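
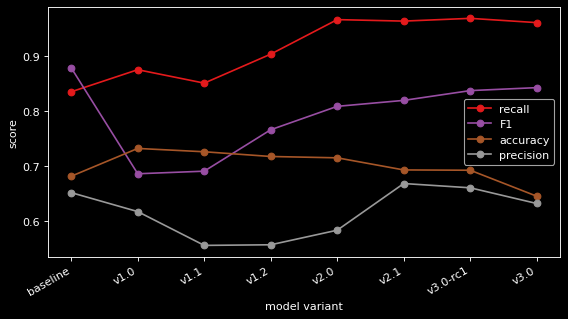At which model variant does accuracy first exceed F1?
v1.0

baseline: accuracy ≈ 0.70 vs F1 ≈ 0.90 (not yet); v1.0: accuracy ≈ 0.75 vs F1 ≈ 0.70 (first crossover).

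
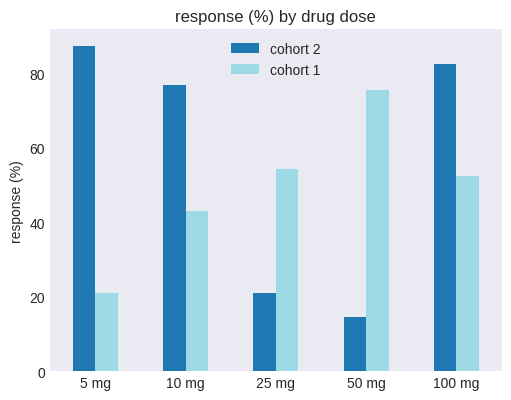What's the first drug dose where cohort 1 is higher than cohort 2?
10 mg: cohort 1 ≈ 40 vs cohort 2 ≈ 80 (not yet); 25 mg: cohort 1 ≈ 50 vs cohort 2 ≈ 20 (first crossover).

25 mg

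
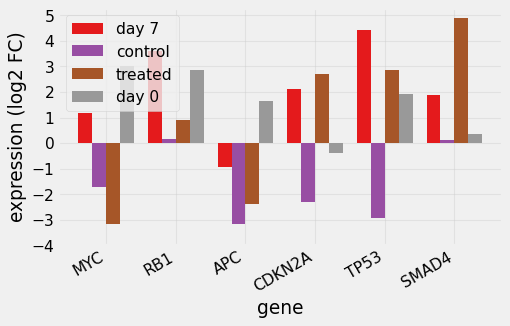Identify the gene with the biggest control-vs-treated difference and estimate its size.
TP53, ≈ 6 log2 FC

TP53: control ≈ -3, treated ≈ 3 → gap ≈ 6. Next-largest (CDKN2A) is only ≈ 5.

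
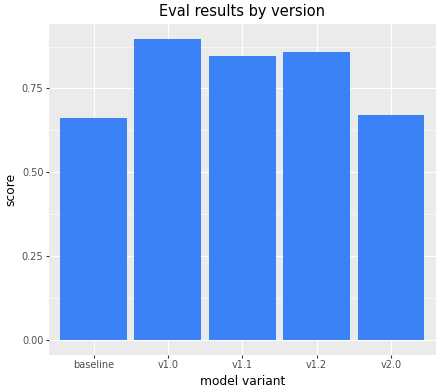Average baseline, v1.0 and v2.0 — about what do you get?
≈ 0.77

(0.7 + 0.9 + 0.7) / 3 ≈ 0.77.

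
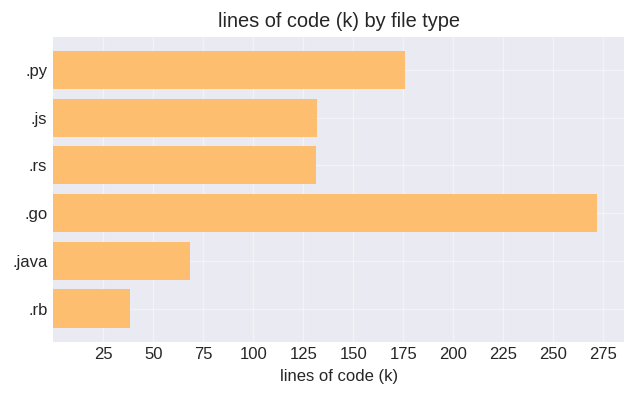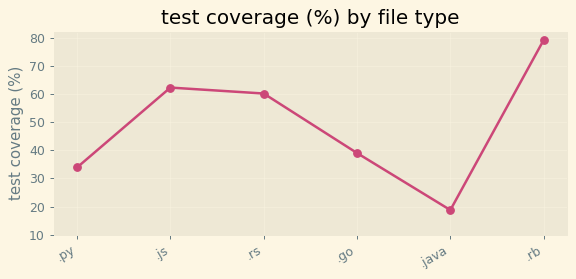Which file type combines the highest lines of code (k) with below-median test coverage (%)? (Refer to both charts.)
.go

Chart 2 median test coverage (%) ≈ 50; below-median file types: .py, .go, .java. Among those, .go has the highest lines of code (k) (≈ 275).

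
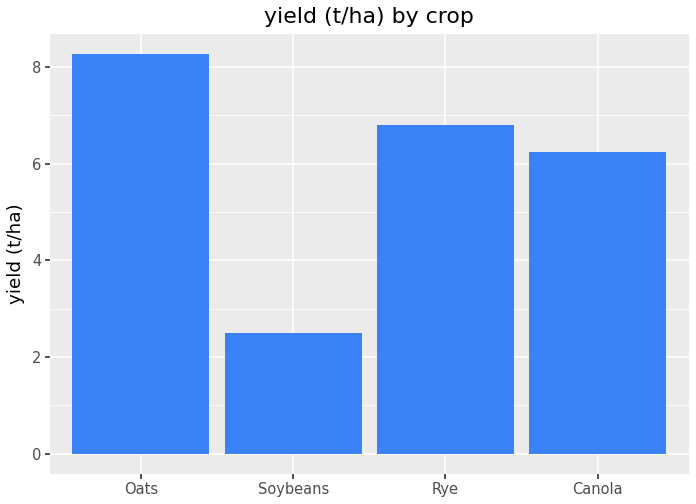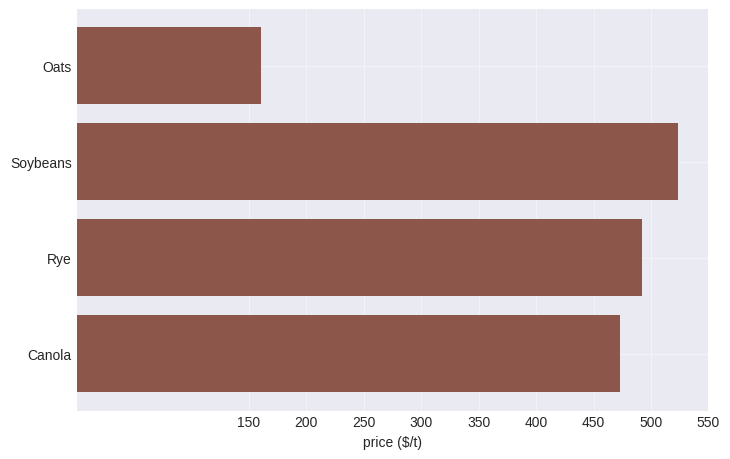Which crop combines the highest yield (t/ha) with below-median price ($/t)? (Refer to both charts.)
Oats

Chart 2 median price ($/t) ≈ 500; below-median crops: Oats, Canola. Among those, Oats has the highest yield (t/ha) (≈ 8).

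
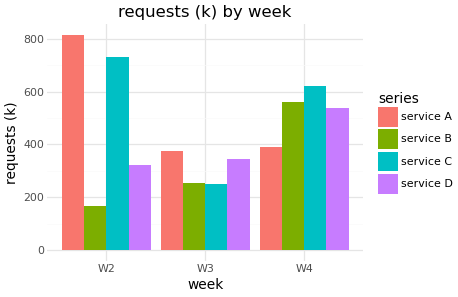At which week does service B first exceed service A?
W3: service B ≈ 300 vs service A ≈ 400 (not yet); W4: service B ≈ 600 vs service A ≈ 400 (first crossover).

W4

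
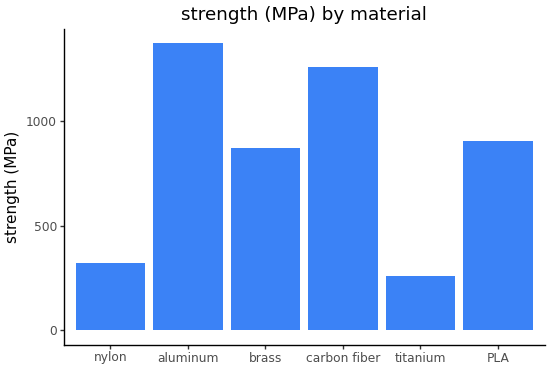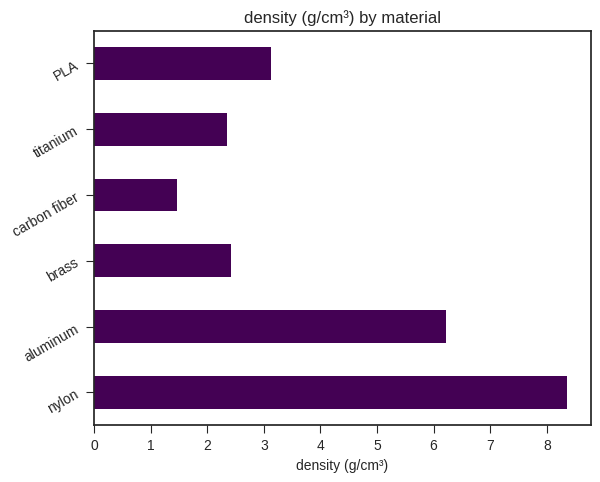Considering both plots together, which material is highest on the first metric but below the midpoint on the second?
Chart 2 median density (g/cm³) ≈ 3; below-median materials: brass, carbon fiber, titanium. Among those, carbon fiber has the highest strength (MPa) (≈ 1200).

carbon fiber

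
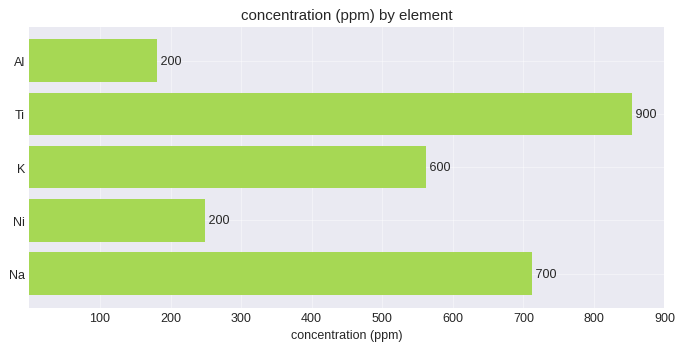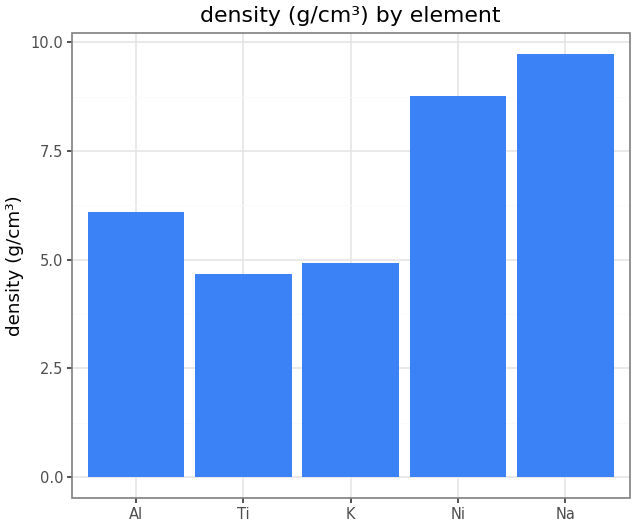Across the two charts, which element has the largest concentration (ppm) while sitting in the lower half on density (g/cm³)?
Ti

Chart 2 median density (g/cm³) ≈ 6; below-median elements: Ti, K. Among those, Ti has the highest concentration (ppm) (≈ 900).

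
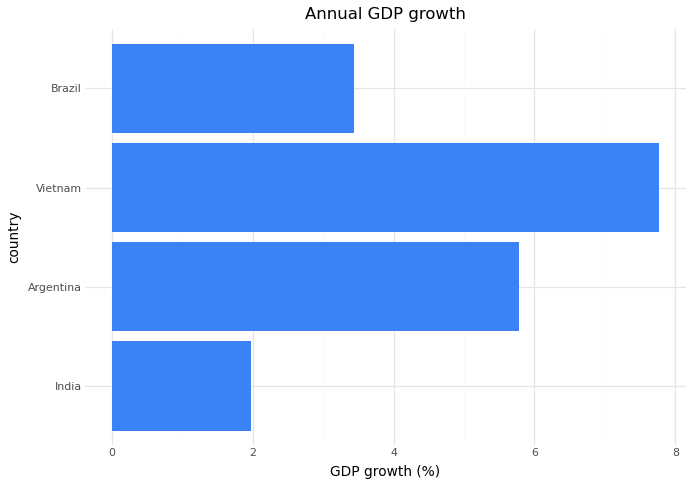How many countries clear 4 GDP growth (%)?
2

Above 4: Argentina, Vietnam.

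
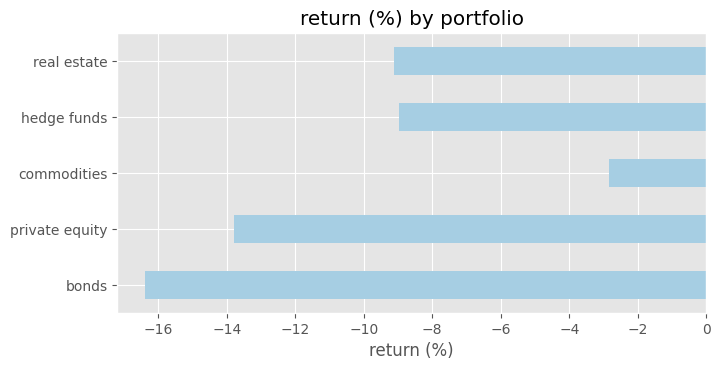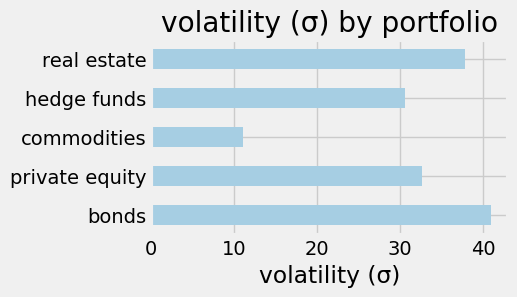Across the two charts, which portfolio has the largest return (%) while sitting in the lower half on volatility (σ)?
Chart 2 median volatility (σ) ≈ 35; below-median portfolios: commodities, hedge funds. Among those, commodities has the highest return (%) (≈ -3).

commodities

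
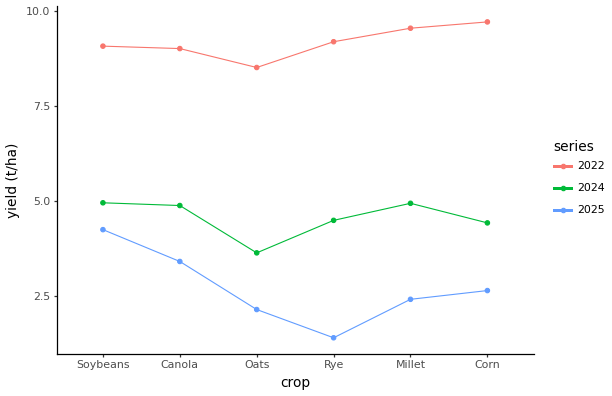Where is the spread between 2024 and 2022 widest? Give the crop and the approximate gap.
Corn: 2024 ≈ 4, 2022 ≈ 10 → gap ≈ 6. Next-largest (Oats) is only ≈ 5.

Corn, ≈ 6 t/ha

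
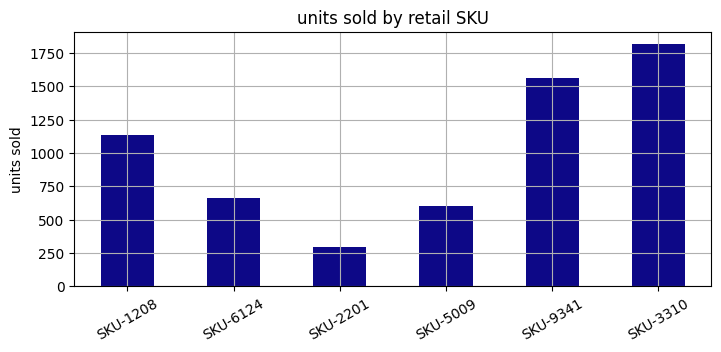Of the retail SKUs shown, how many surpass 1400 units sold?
Above 1400: SKU-9341, SKU-3310.

2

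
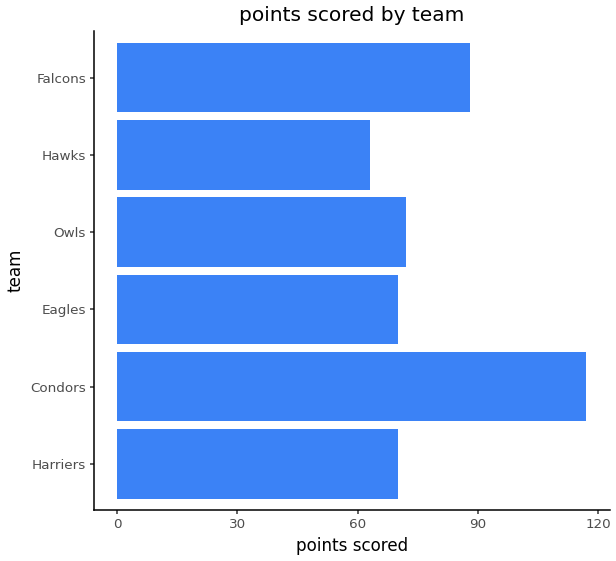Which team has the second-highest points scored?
Top 3: Condors ≈ 120, Falcons ≈ 90, Owls ≈ 70.

Falcons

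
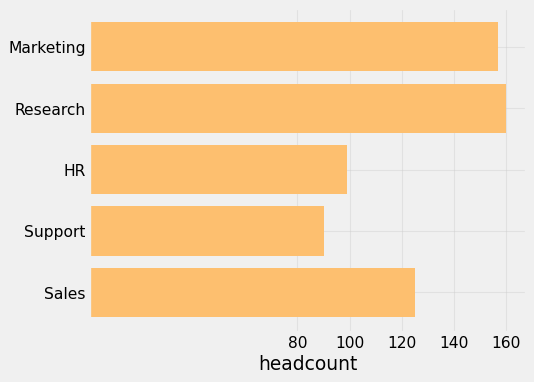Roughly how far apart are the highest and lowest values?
≈ 80

Max Research ≈ 160, min Support ≈ 80; range ≈ 80.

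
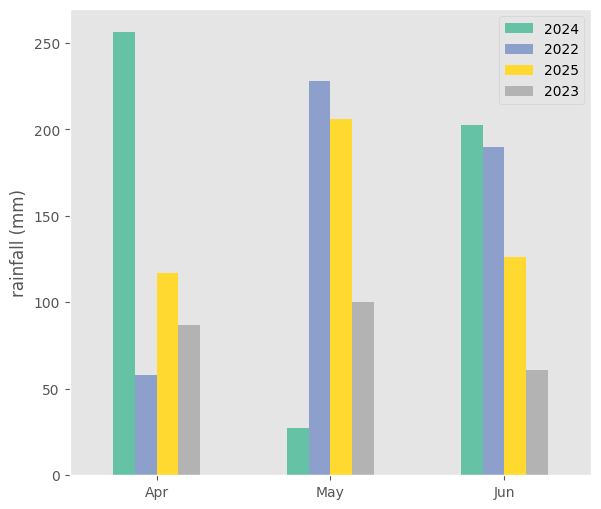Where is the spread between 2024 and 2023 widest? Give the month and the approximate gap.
Apr: 2024 ≈ 250, 2023 ≈ 75 → gap ≈ 175. Next-largest (Jun) is only ≈ 150.

Apr, ≈ 175 mm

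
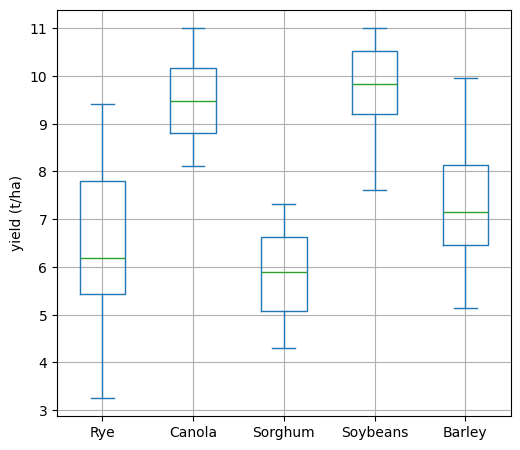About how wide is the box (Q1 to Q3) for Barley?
≈ 1.5

Q3 ≈ 8.0, Q1 ≈ 6.5; IQR ≈ 1.5.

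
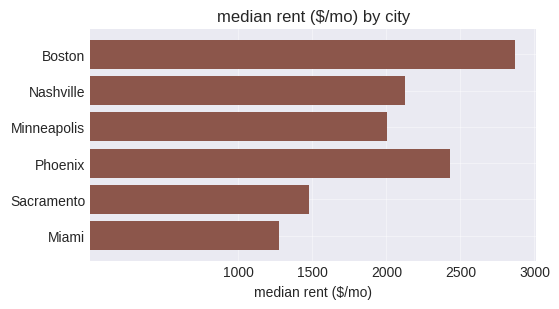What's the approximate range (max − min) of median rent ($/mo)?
Max Boston ≈ 3000, min Miami ≈ 1500; range ≈ 1500.

≈ 1500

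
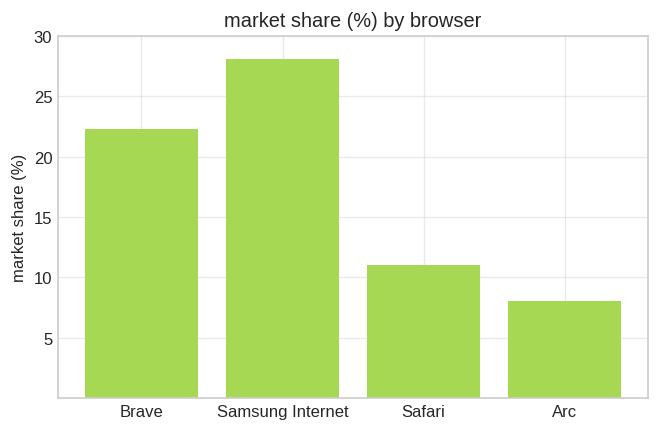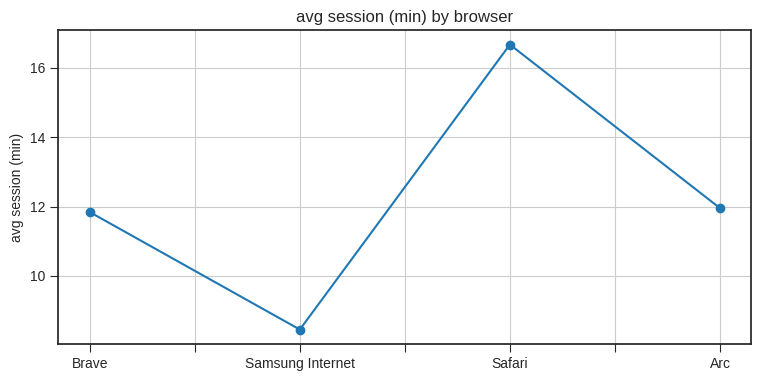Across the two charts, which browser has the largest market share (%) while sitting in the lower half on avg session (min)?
Samsung Internet

Chart 2 median avg session (min) ≈ 12; below-median browsers: Brave, Samsung Internet. Among those, Samsung Internet has the highest market share (%) (≈ 30).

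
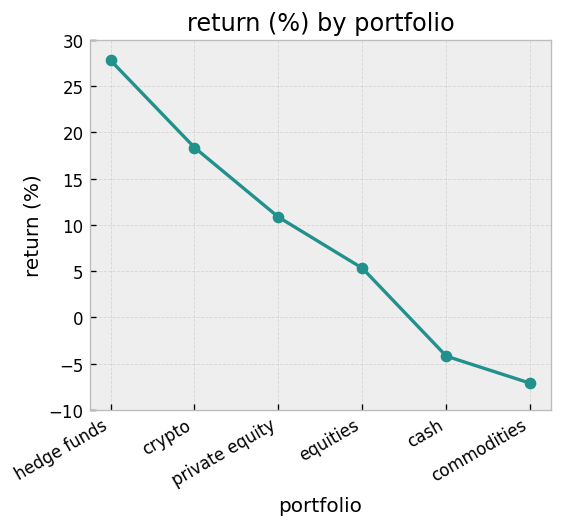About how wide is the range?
Max hedge funds ≈ 30, min commodities ≈ -5; range ≈ 35.

≈ 35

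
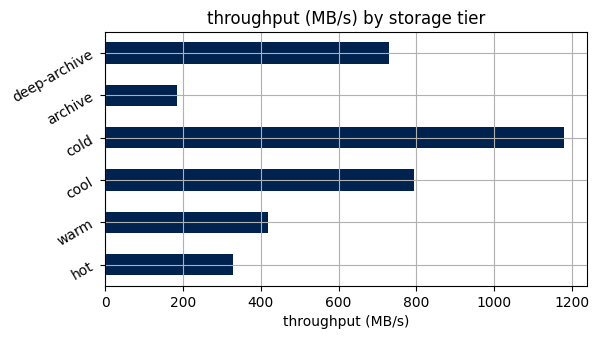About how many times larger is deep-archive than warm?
deep-archive ≈ 700, warm ≈ 400; 700/400 ≈ 1.75.

≈ 1.75×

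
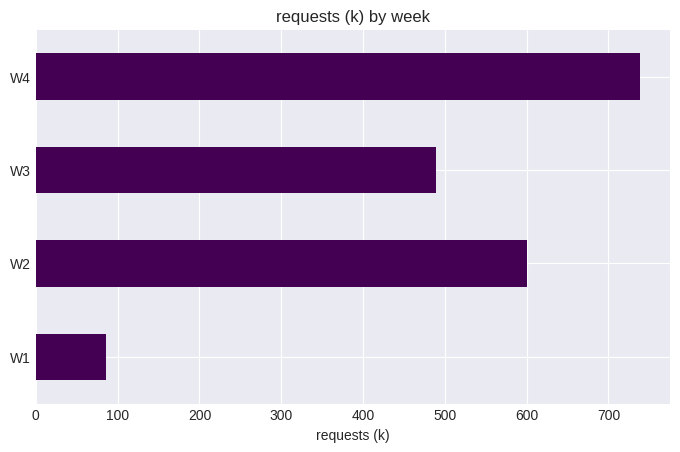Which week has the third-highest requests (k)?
Top 4: W4 ≈ 700, W2 ≈ 600, W3 ≈ 500, W1 ≈ 100.

W3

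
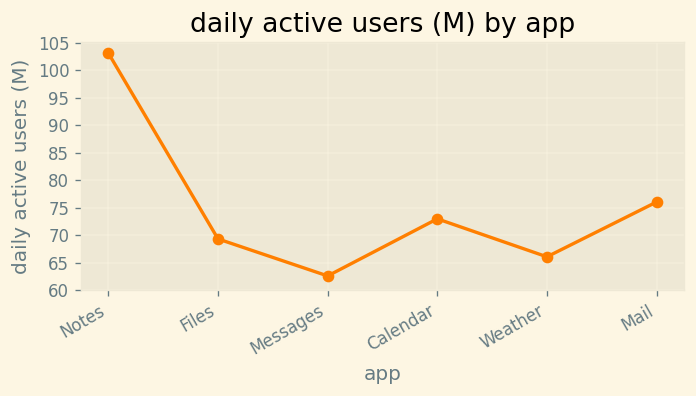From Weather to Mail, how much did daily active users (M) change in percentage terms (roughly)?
Weather ≈ 65, Mail ≈ 75; (75 − 65) / 65 ≈ +15.4%.

≈ +15.4%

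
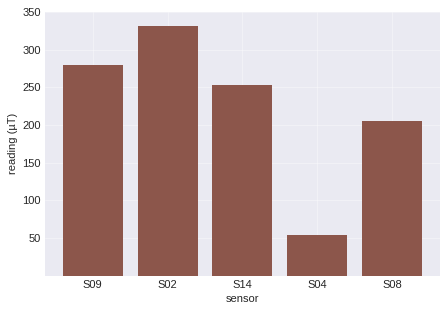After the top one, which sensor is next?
Top 3: S02 ≈ 350, S09 ≈ 300, S14 ≈ 250.

S09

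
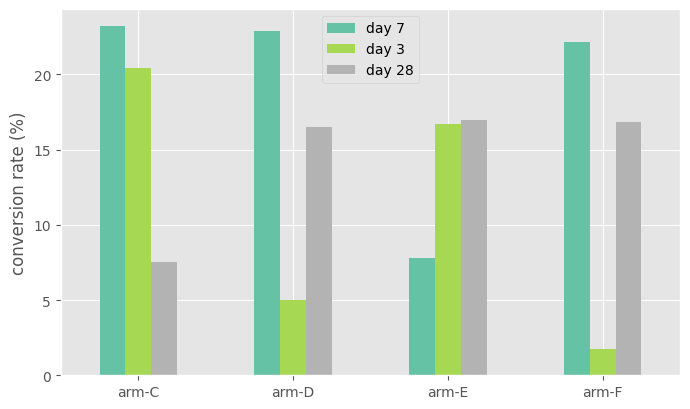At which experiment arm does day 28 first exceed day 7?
arm-D: day 28 ≈ 16 vs day 7 ≈ 22 (not yet); arm-E: day 28 ≈ 16 vs day 7 ≈ 8 (first crossover).

arm-E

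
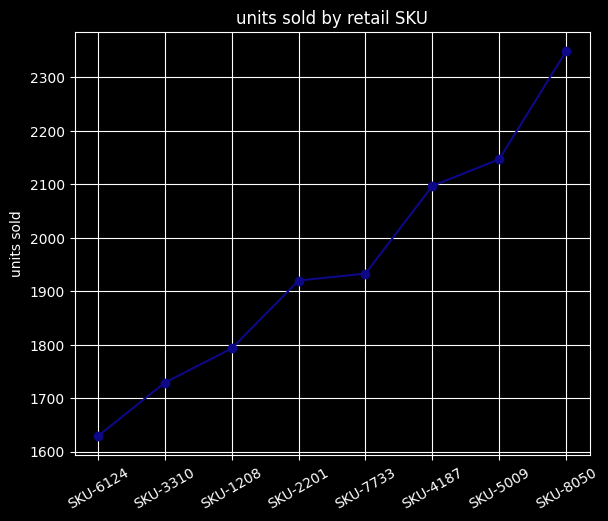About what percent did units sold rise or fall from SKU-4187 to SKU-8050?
≈ +9.5%

SKU-4187 ≈ 2100, SKU-8050 ≈ 2300; (2300 − 2100) / 2100 ≈ +9.5%.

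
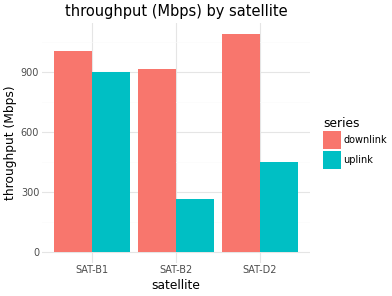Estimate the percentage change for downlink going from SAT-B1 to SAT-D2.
SAT-B1 ≈ 1000, SAT-D2 ≈ 1100; (1100 − 1000) / 1000 ≈ +10%.

≈ +10%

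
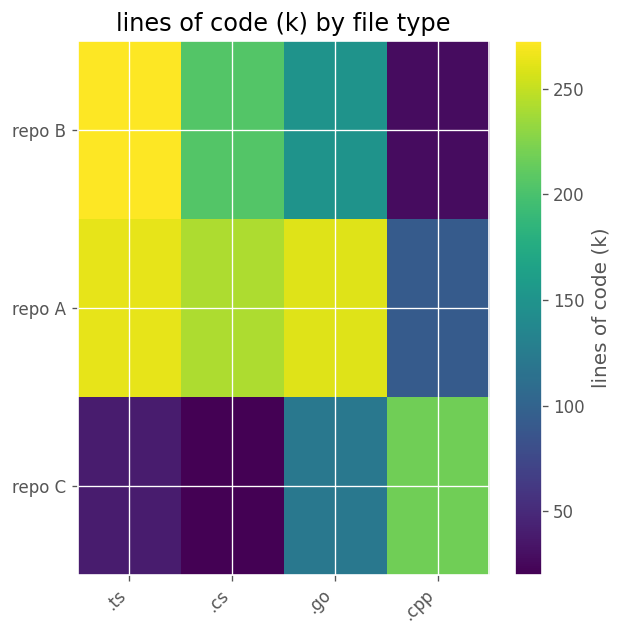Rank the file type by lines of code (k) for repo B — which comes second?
Top 3 for repo B: .ts ≈ 275, .cs ≈ 200, .go ≈ 150.

.cs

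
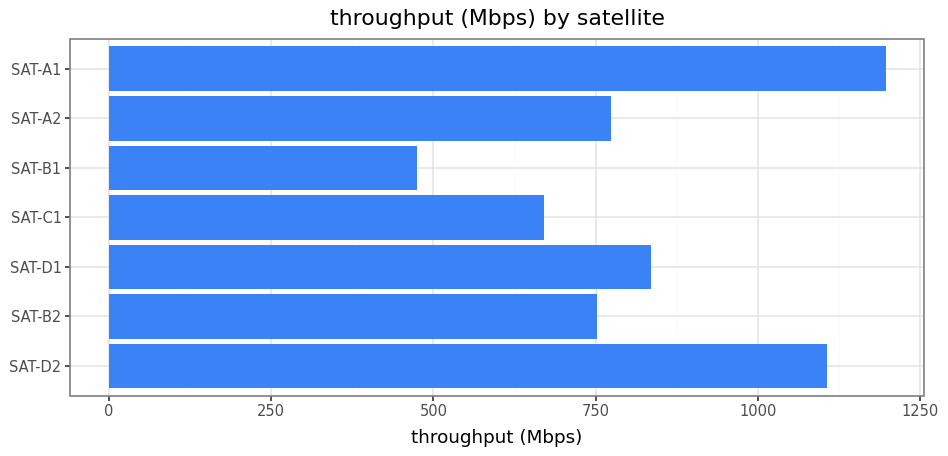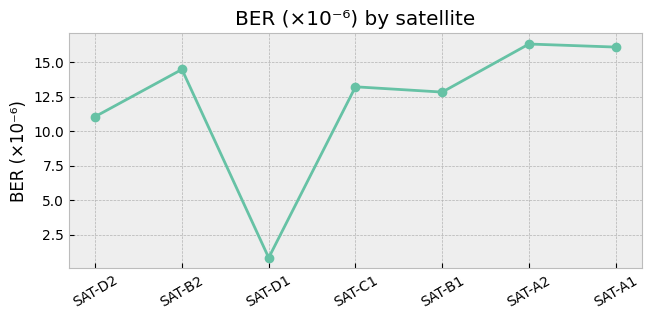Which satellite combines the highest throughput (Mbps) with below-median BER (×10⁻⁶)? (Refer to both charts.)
SAT-D2

Chart 2 median BER (×10⁻⁶) ≈ 14; below-median satellites: SAT-D2, SAT-D1, SAT-B1. Among those, SAT-D2 has the highest throughput (Mbps) (≈ 1200).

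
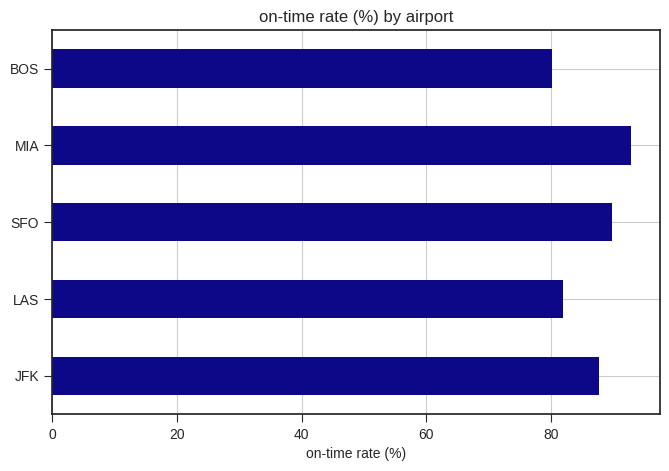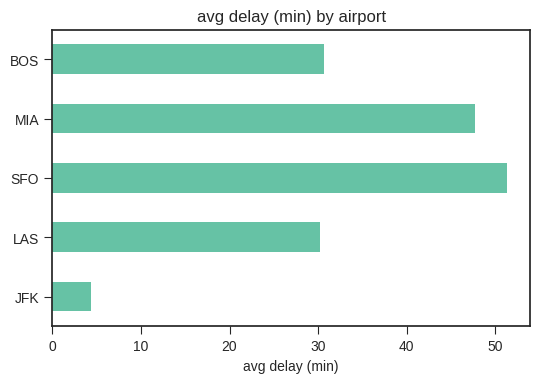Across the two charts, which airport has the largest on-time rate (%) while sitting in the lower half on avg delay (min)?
JFK

Chart 2 median avg delay (min) ≈ 30; below-median airports: JFK, LAS. Among those, JFK has the highest on-time rate (%) (≈ 90).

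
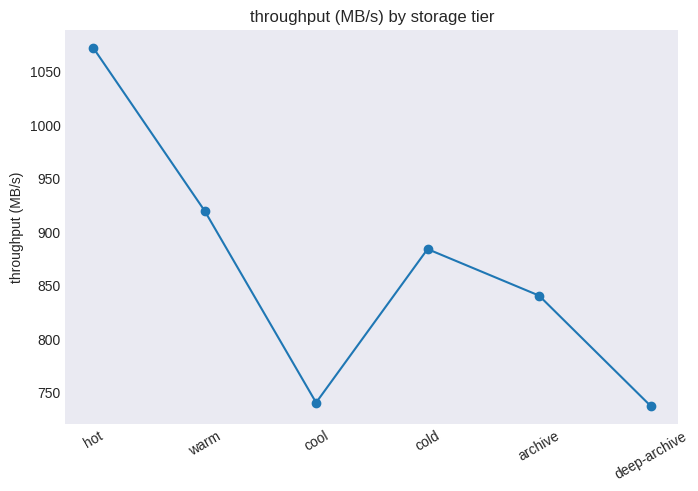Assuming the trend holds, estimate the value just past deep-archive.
≈ 675

Last three: 900, 850, 750 → slope ≈ -75/step → next ≈ 675.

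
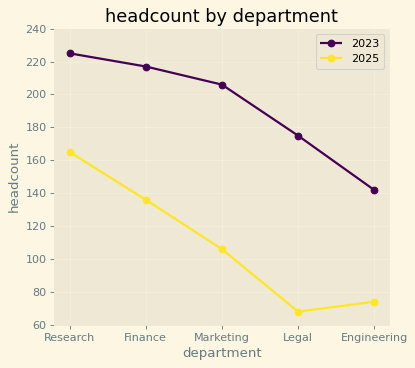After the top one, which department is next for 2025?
Top 3 for 2025: Research ≈ 160, Finance ≈ 140, Marketing ≈ 100.

Finance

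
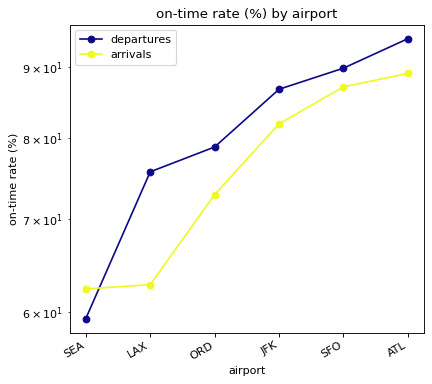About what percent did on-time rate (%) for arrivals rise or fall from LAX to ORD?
LAX ≈ 65, ORD ≈ 75; (75 − 65) / 65 ≈ +15.4%.

≈ +15.4%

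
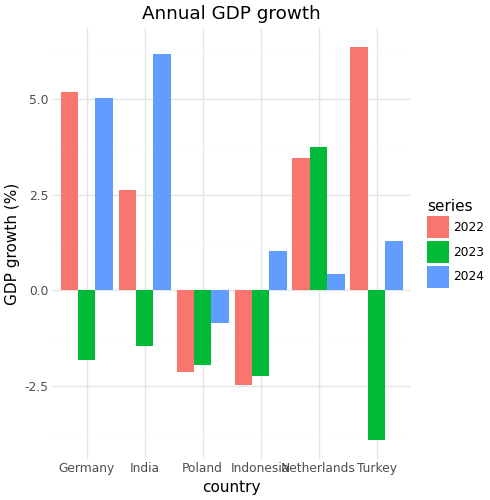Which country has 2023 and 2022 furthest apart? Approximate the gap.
Turkey, ≈ 10 %

Turkey: 2023 ≈ -4, 2022 ≈ 6 → gap ≈ 10. Next-largest (Germany) is only ≈ 7.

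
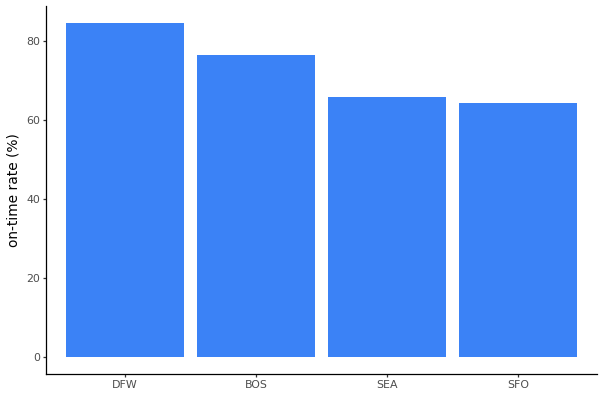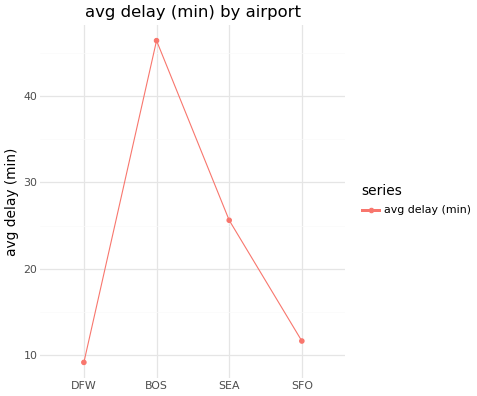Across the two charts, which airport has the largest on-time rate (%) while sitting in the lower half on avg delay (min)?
Chart 2 median avg delay (min) ≈ 20; below-median airports: DFW, SFO. Among those, DFW has the highest on-time rate (%) (≈ 80).

DFW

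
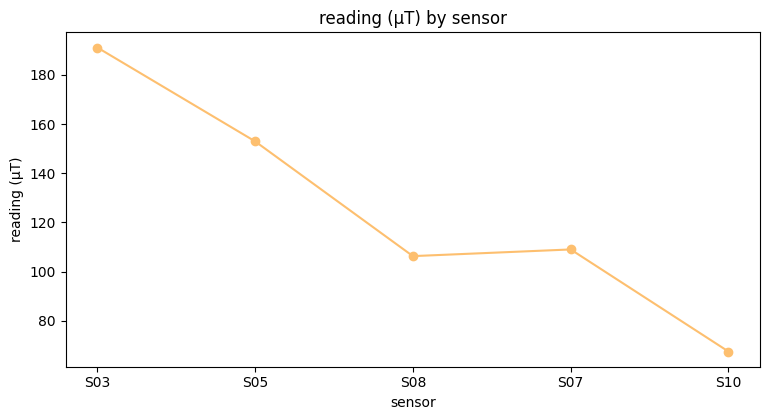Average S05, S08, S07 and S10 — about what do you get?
(160 + 100 + 100 + 60) / 4 ≈ 105.

≈ 105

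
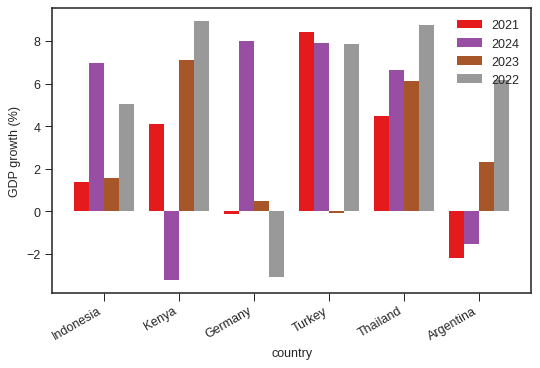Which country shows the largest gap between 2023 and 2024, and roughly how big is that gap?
Kenya, ≈ 12 %

Kenya: 2023 ≈ 8, 2024 ≈ -4 → gap ≈ 12. Next-largest (Turkey) is only ≈ 8.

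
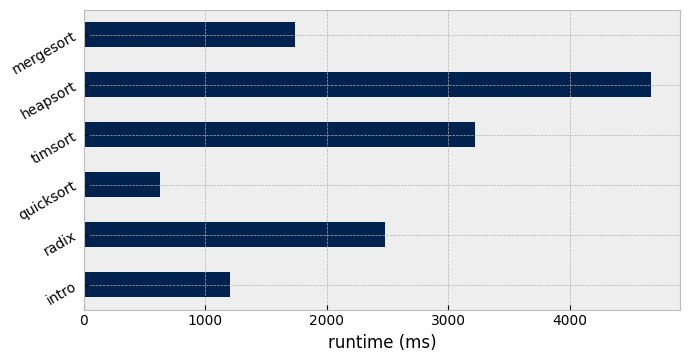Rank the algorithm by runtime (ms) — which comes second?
Top 3: heapsort ≈ 4500, timsort ≈ 3000, radix ≈ 2500.

timsort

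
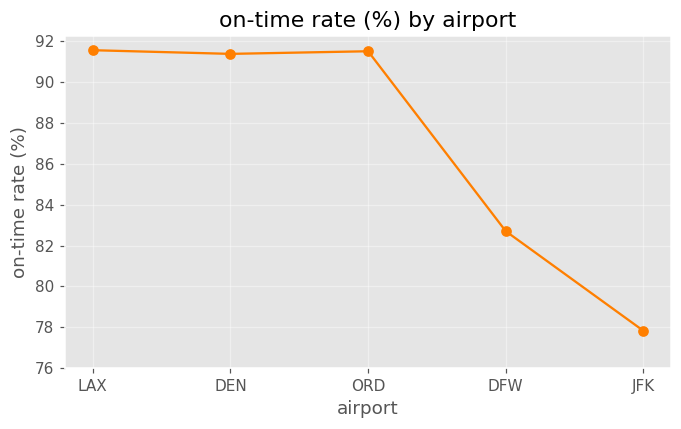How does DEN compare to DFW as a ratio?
DEN ≈ 92, DFW ≈ 82; 92/82 ≈ 1.12.

≈ 1.12×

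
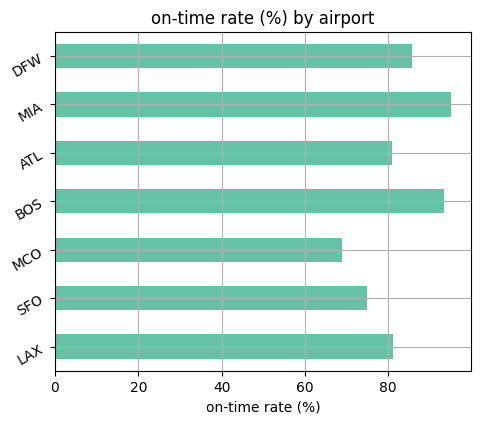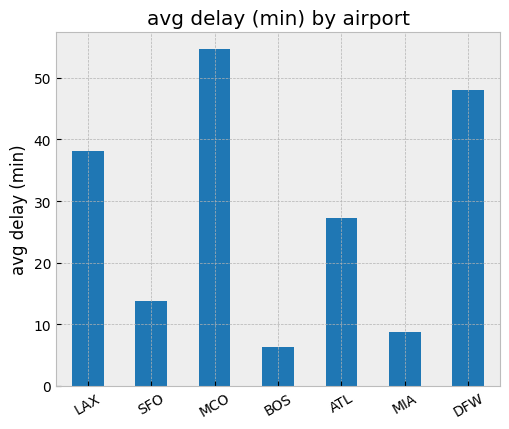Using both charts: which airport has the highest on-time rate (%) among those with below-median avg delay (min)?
Chart 2 median avg delay (min) ≈ 30; below-median airports: SFO, BOS, MIA. Among those, MIA has the highest on-time rate (%) (≈ 100).

MIA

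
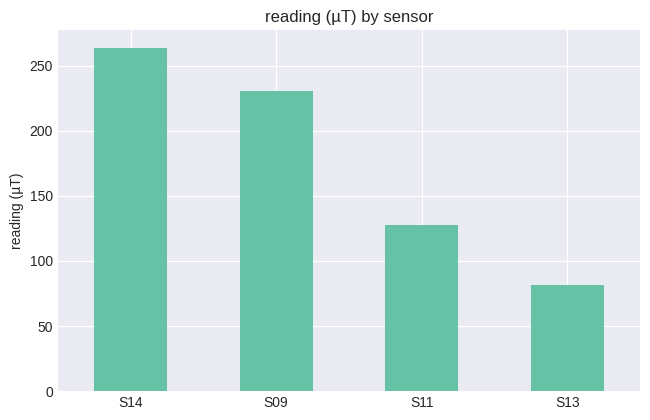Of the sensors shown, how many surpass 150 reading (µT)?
Above 150: S14, S09.

2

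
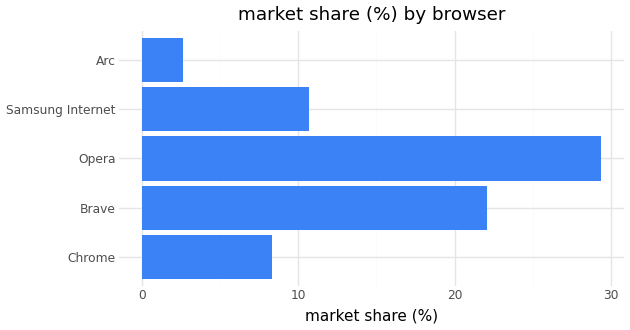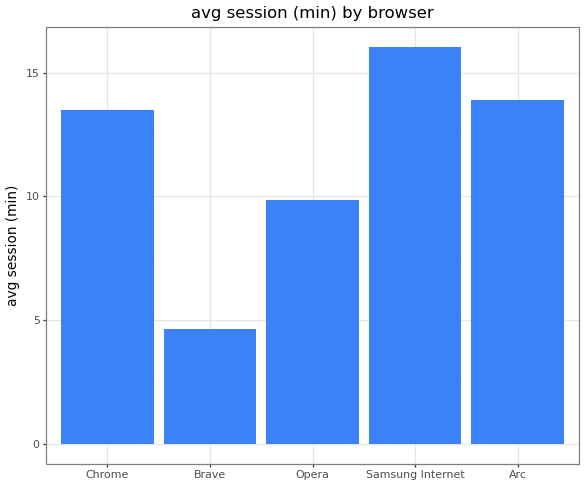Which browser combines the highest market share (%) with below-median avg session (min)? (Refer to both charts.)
Opera

Chart 2 median avg session (min) ≈ 14; below-median browsers: Brave, Opera. Among those, Opera has the highest market share (%) (≈ 30).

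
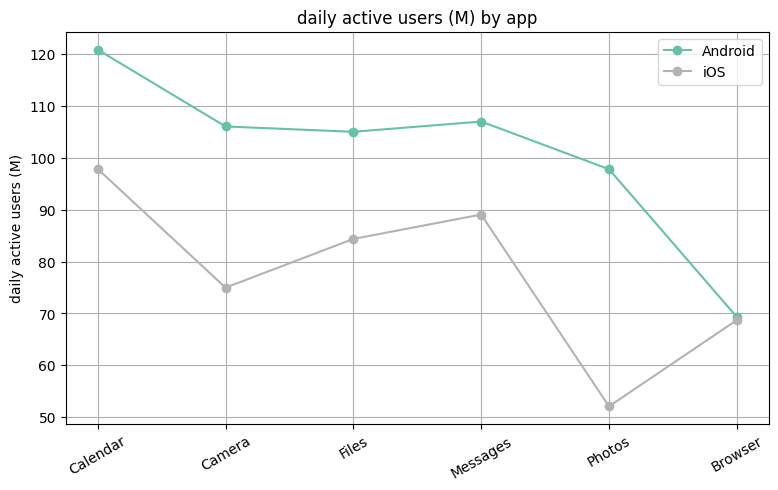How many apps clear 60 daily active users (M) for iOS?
5

Above 60: Calendar, Camera, Files, Messages, Browser.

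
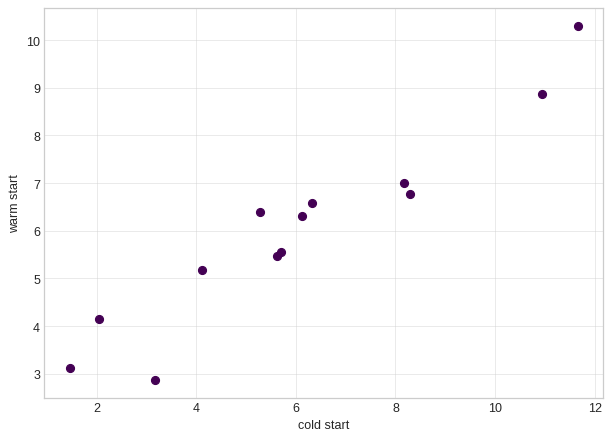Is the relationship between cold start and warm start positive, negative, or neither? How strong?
positive, strong

Points are positively correlated; strong (|r| ≈ 1.0).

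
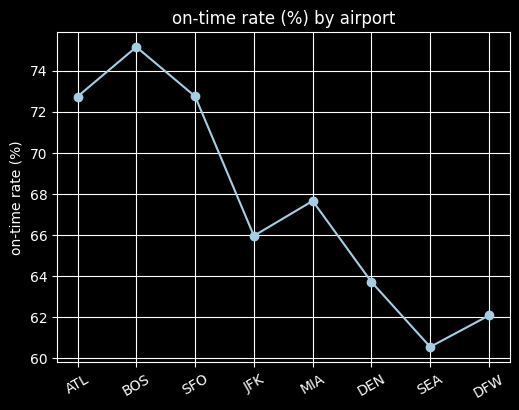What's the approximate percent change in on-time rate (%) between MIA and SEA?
≈ -11.8%

MIA ≈ 68, SEA ≈ 60; (60 − 68) / 68 ≈ -11.8%.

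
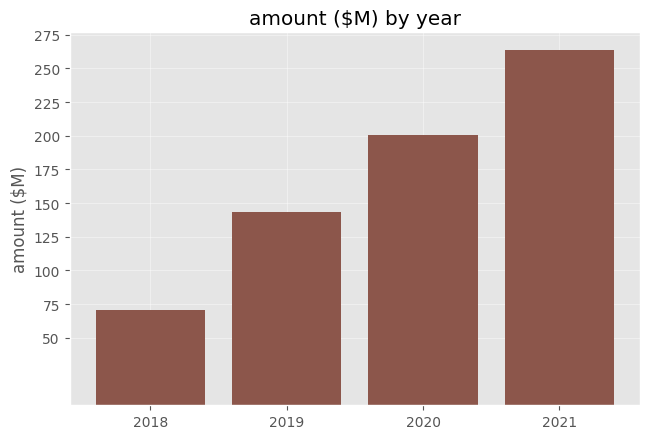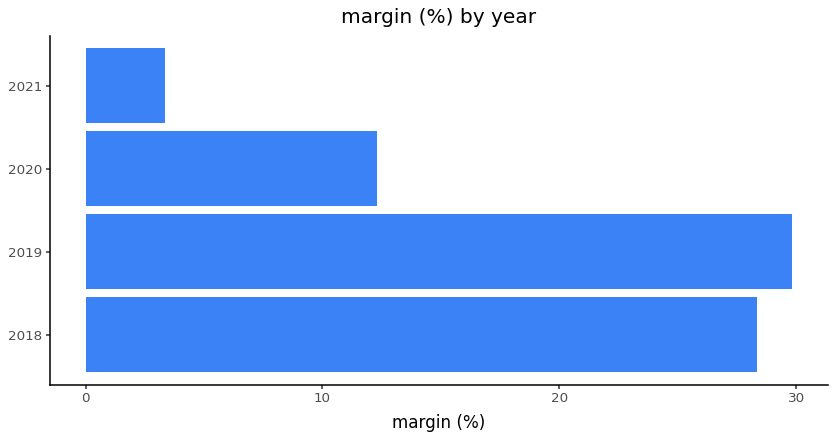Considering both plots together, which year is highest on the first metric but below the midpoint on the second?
2021

Chart 2 median margin (%) ≈ 20; below-median years: 2020, 2021. Among those, 2021 has the highest amount ($M) (≈ 275).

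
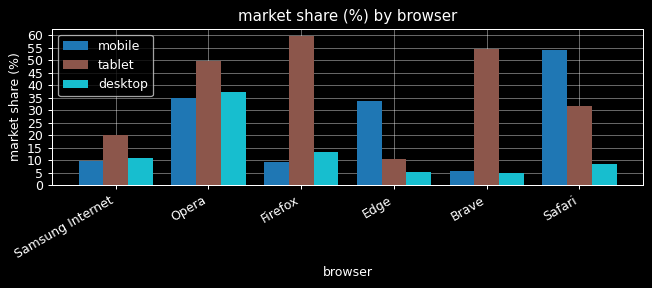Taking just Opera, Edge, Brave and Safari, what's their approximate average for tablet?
≈ 36

(50 + 10 + 55 + 30) / 4 ≈ 36.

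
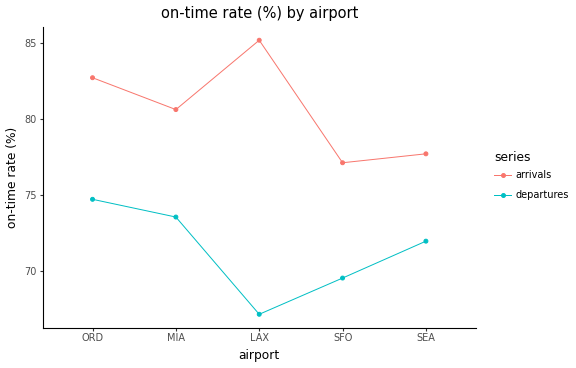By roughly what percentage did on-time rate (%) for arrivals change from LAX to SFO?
LAX ≈ 86, SFO ≈ 78; (78 − 86) / 86 ≈ -9.3%.

≈ -9.3%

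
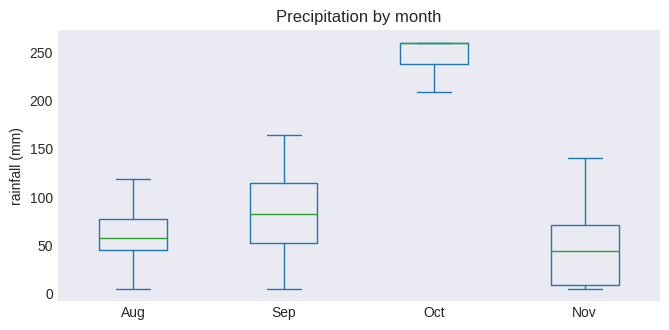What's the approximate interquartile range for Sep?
≈ 60

Q3 ≈ 120, Q1 ≈ 60; IQR ≈ 60.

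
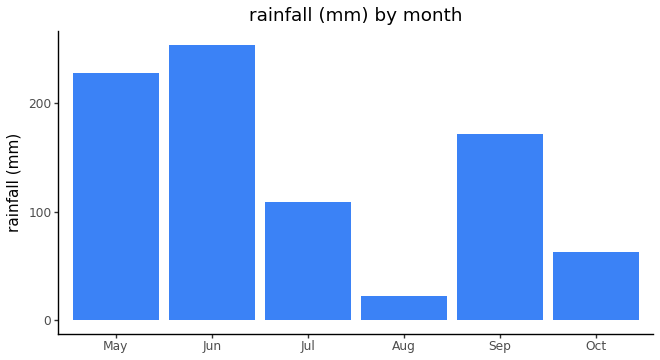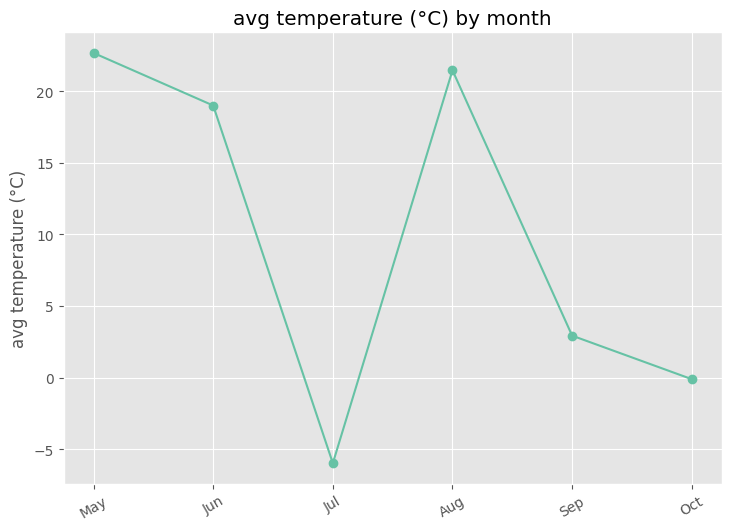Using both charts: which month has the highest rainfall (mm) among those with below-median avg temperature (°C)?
Sep

Chart 2 median avg temperature (°C) ≈ 10; below-median months: Jul, Sep, Oct. Among those, Sep has the highest rainfall (mm) (≈ 175).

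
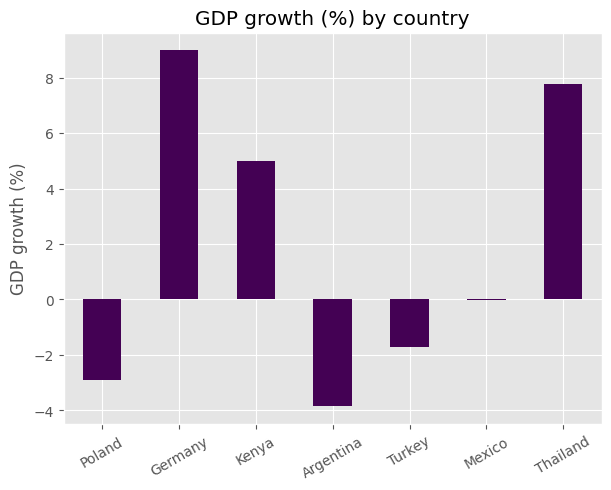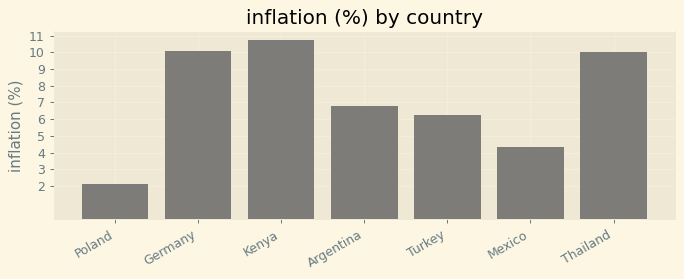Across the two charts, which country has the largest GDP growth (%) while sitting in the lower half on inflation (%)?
Chart 2 median inflation (%) ≈ 7; below-median countries: Poland, Turkey, Mexico. Among those, Mexico has the highest GDP growth (%) (≈ 0).

Mexico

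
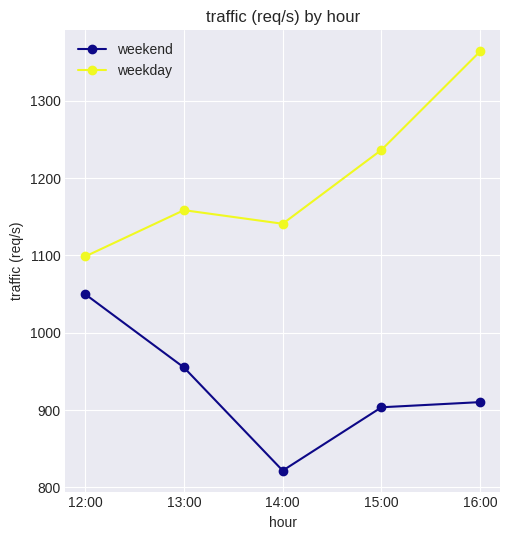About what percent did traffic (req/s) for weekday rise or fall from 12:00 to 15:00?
12:00 ≈ 1100, 15:00 ≈ 1250; (1250 − 1100) / 1100 ≈ +13.6%.

≈ +13.6%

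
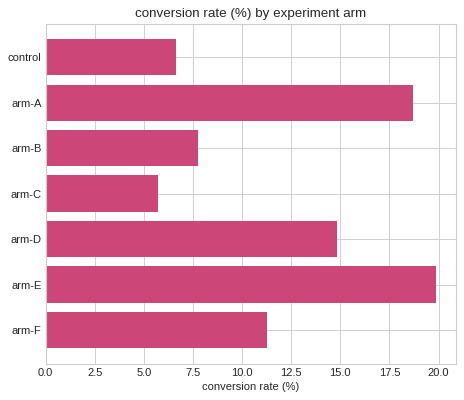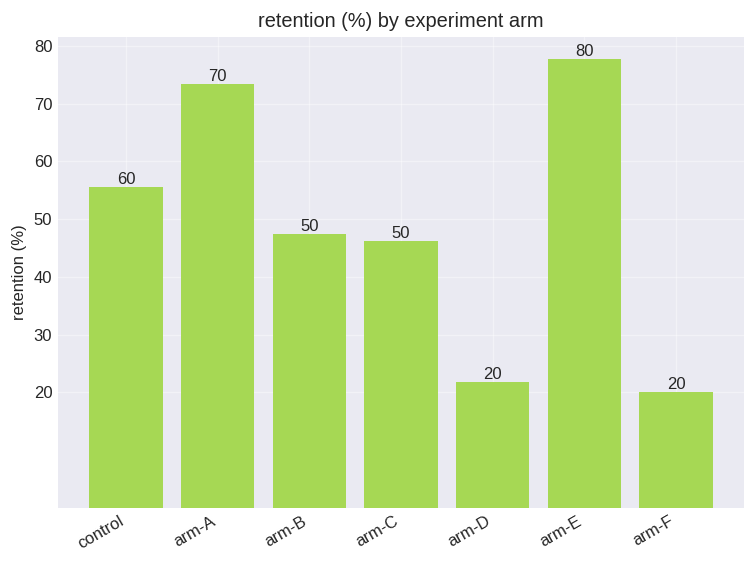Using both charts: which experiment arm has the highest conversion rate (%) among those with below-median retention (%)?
arm-D

Chart 2 median retention (%) ≈ 50; below-median experiment arms: arm-C, arm-D, arm-F. Among those, arm-D has the highest conversion rate (%) (≈ 14).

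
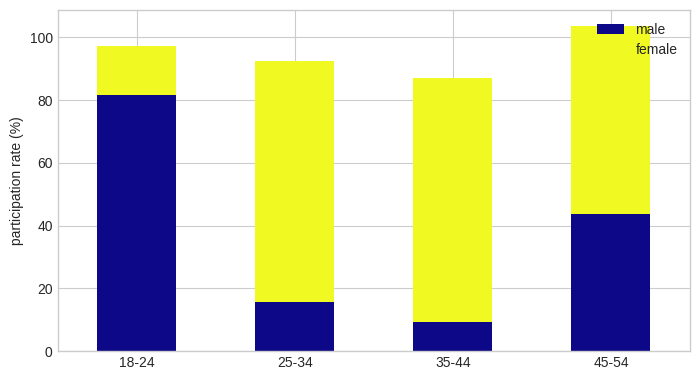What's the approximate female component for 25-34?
female top ≈ 90, bottom ≈ 20; segment ≈ 70.

≈ 70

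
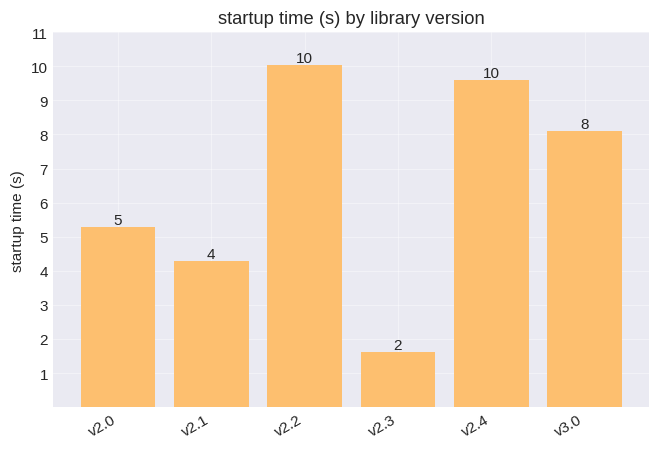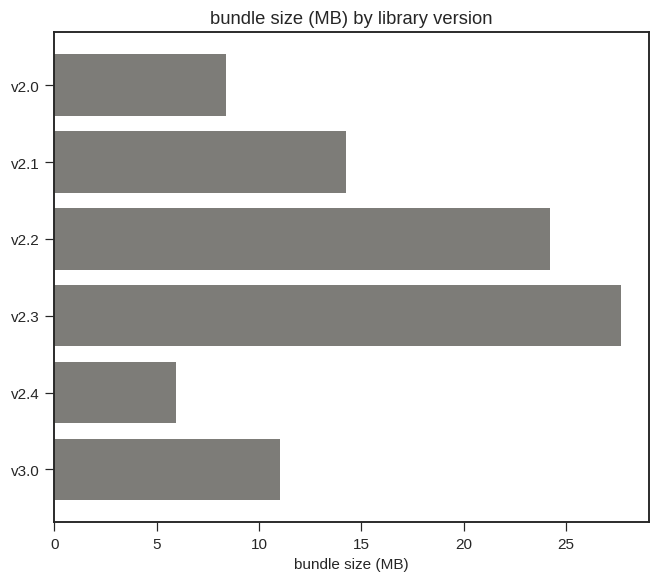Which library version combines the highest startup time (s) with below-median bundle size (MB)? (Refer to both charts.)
Chart 2 median bundle size (MB) ≈ 15; below-median library versions: v2.0, v2.4, v3.0. Among those, v2.4 has the highest startup time (s) (≈ 10).

v2.4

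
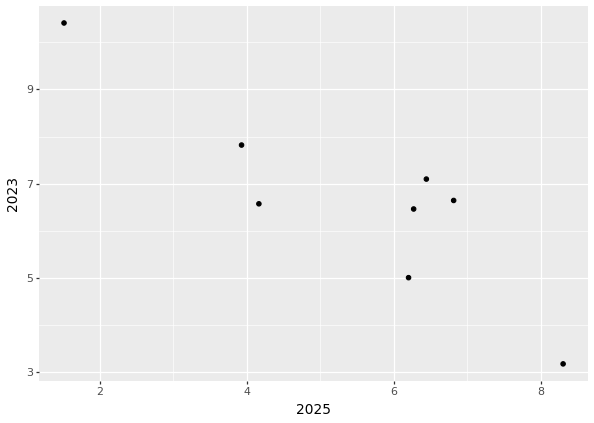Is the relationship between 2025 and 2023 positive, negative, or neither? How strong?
Points are negatively correlated; strong (|r| ≈ 0.9).

negative, strong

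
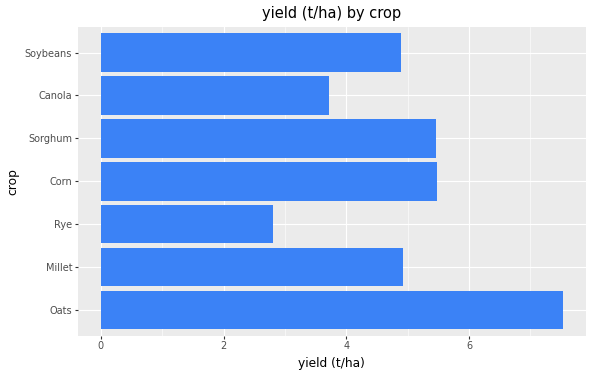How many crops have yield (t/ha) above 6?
Above 6: Oats.

1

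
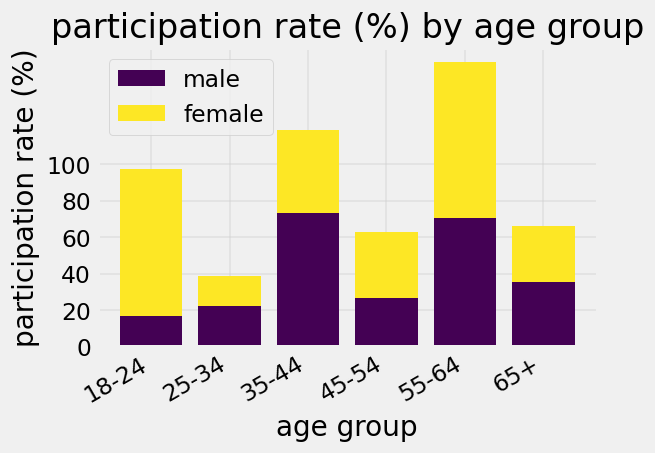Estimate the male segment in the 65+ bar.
≈ 40

male top ≈ 40, bottom ≈ 0; segment ≈ 40.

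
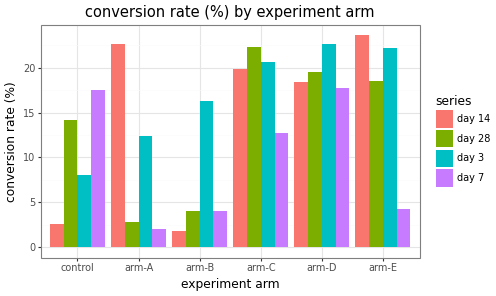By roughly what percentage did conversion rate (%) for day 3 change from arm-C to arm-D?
arm-C ≈ 20, arm-D ≈ 22; (22 − 20) / 20 ≈ +10%.

≈ +10%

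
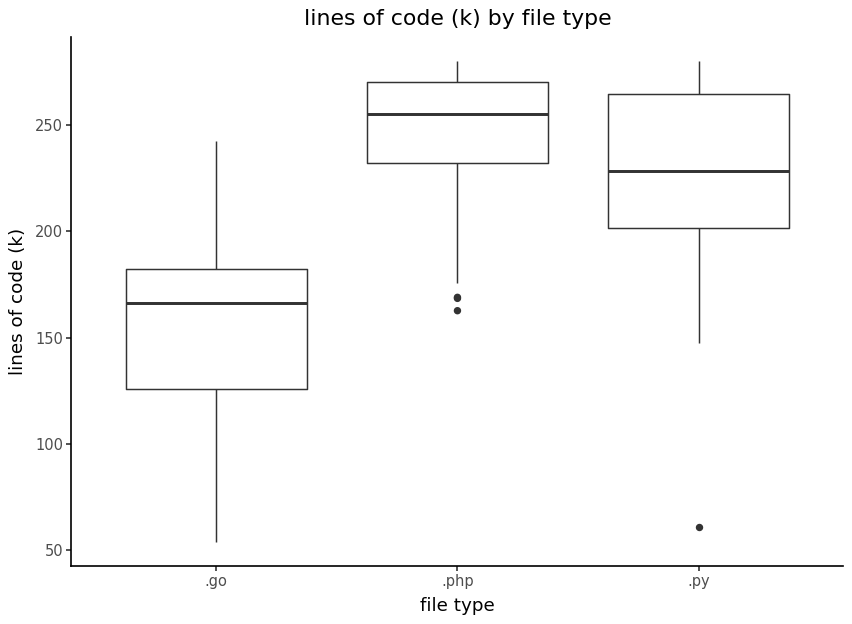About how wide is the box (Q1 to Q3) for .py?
Q3 ≈ 260, Q1 ≈ 200; IQR ≈ 60.

≈ 60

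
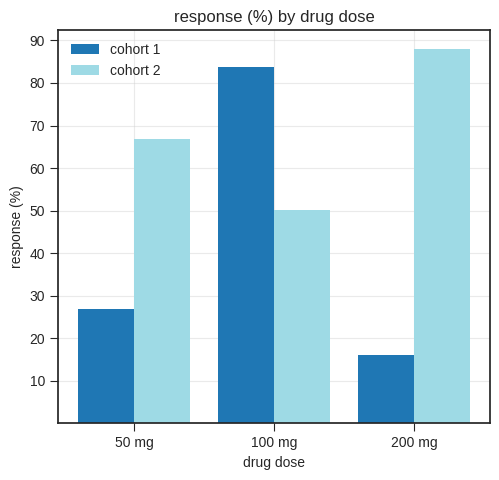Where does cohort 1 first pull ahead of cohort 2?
50 mg: cohort 1 ≈ 30 vs cohort 2 ≈ 70 (not yet); 100 mg: cohort 1 ≈ 80 vs cohort 2 ≈ 50 (first crossover).

100 mg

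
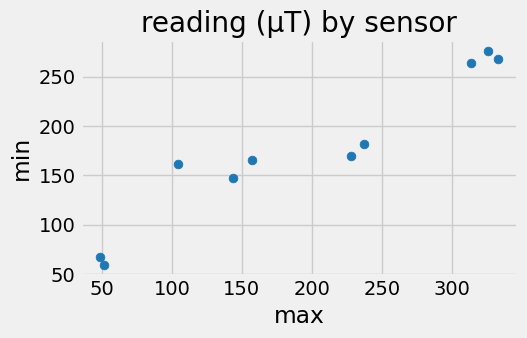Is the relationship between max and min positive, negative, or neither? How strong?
Points are positively correlated; strong (|r| ≈ 1.0).

positive, strong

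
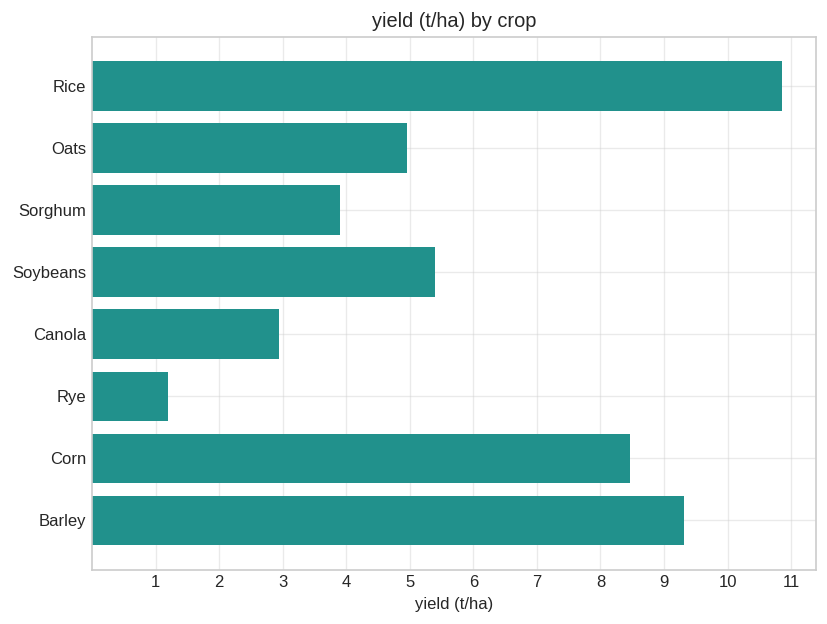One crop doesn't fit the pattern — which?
Rice

Rice ≈ 11; the rest sit between ≈ 1 and ≈ 9.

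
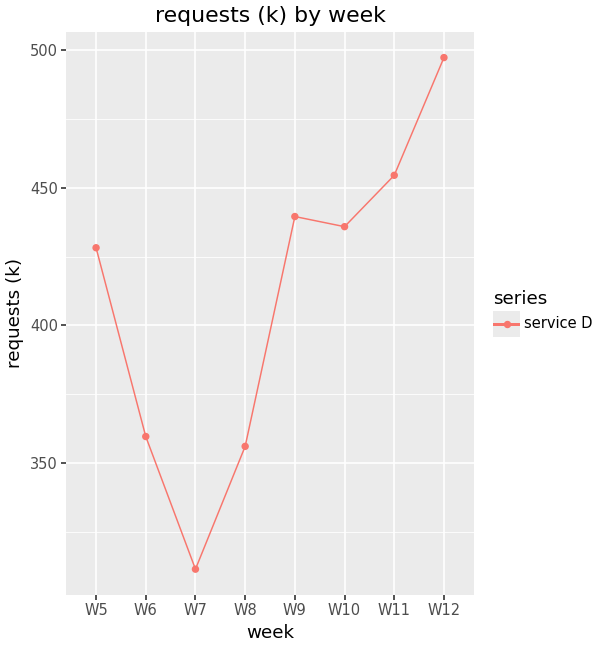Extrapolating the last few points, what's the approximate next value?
Last three: 440, 460, 500 → slope ≈ 30/step → next ≈ 530.

≈ 530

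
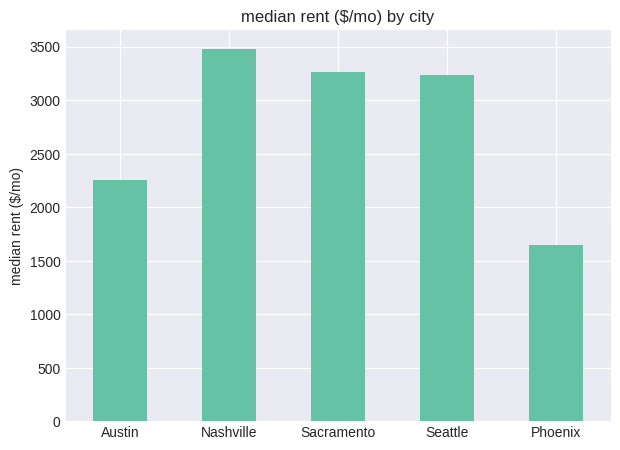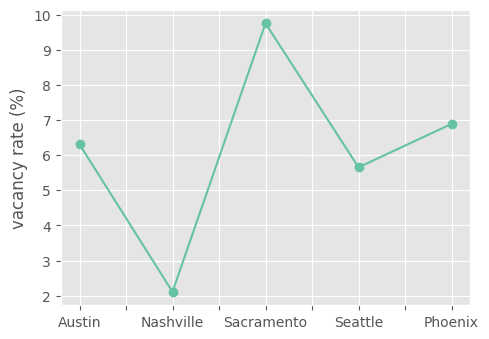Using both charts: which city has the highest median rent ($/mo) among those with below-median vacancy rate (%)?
Nashville

Chart 2 median vacancy rate (%) ≈ 6; below-median cities: Nashville, Seattle. Among those, Nashville has the highest median rent ($/mo) (≈ 3500).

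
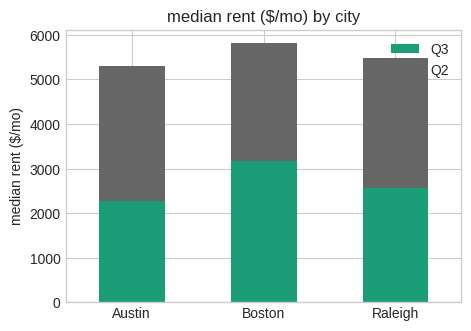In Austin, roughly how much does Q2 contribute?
Q2 top ≈ 5500, bottom ≈ 2500; segment ≈ 3000.

≈ 3000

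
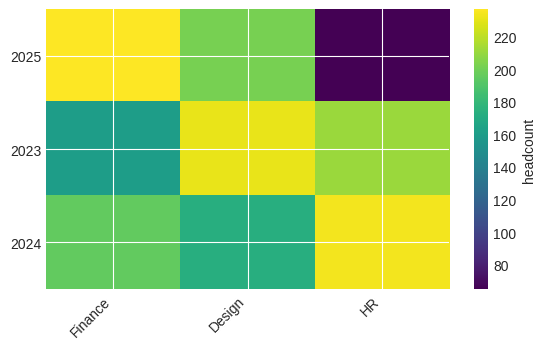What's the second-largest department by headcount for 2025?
Design

Top 3 for 2025: Finance ≈ 240, Design ≈ 200, HR ≈ 60.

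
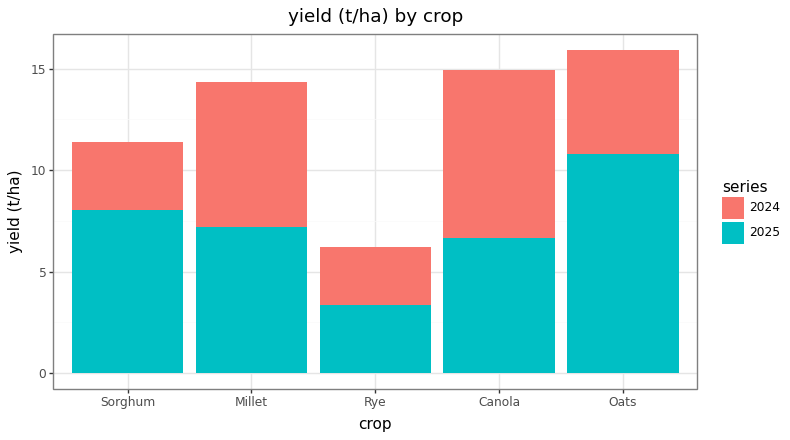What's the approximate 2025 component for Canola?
≈ 6

2025 top ≈ 6, bottom ≈ 0; segment ≈ 6.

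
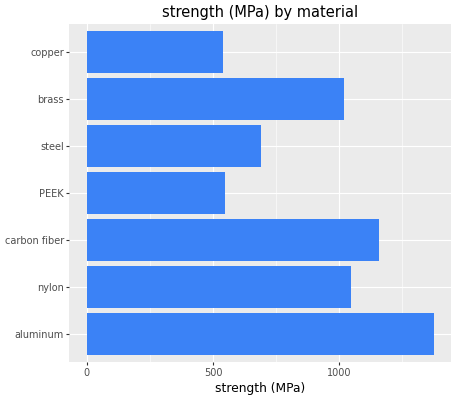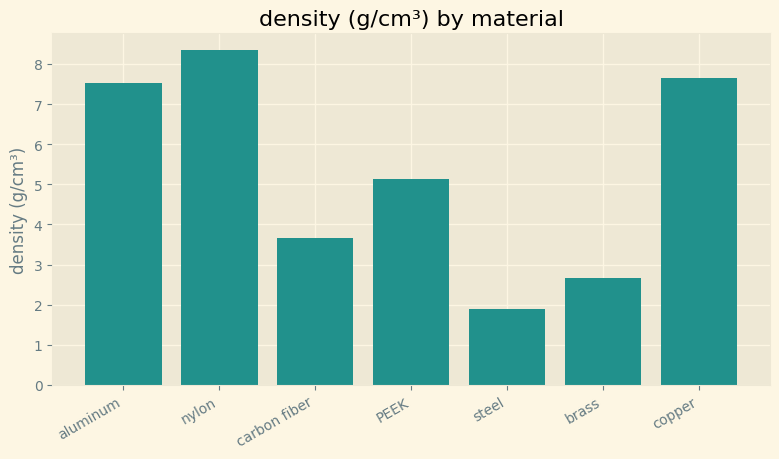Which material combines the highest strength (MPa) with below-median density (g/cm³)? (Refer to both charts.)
Chart 2 median density (g/cm³) ≈ 5; below-median materials: carbon fiber, steel, brass. Among those, carbon fiber has the highest strength (MPa) (≈ 1200).

carbon fiber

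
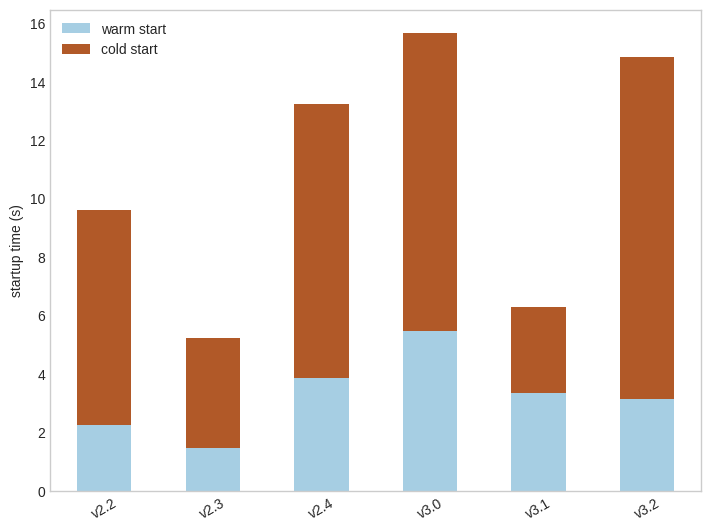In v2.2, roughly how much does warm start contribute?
warm start top ≈ 2, bottom ≈ 0; segment ≈ 2.

≈ 2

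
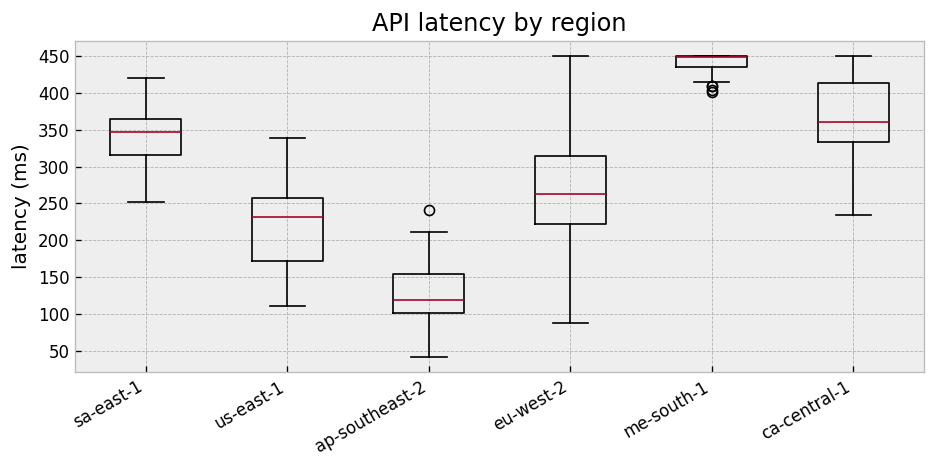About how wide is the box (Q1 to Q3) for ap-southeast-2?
≈ 50

Q3 ≈ 150, Q1 ≈ 100; IQR ≈ 50.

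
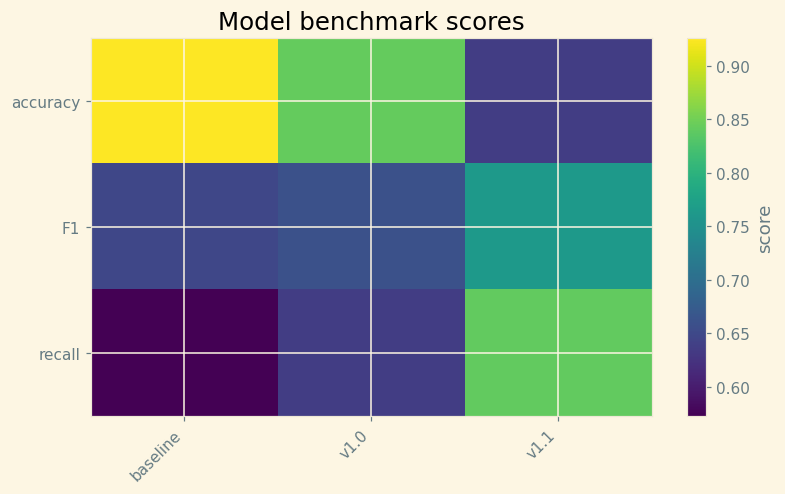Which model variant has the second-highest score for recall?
v1.0

Top 3 for recall: v1.1 ≈ 0.85, v1.0 ≈ 0.65, baseline ≈ 0.55.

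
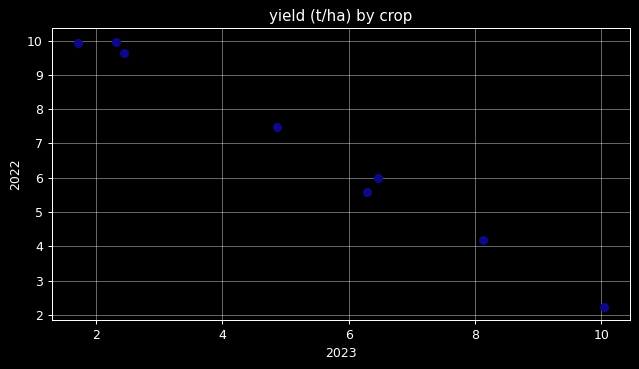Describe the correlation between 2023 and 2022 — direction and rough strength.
Points are negatively correlated; strong (|r| ≈ 1.0).

negative, strong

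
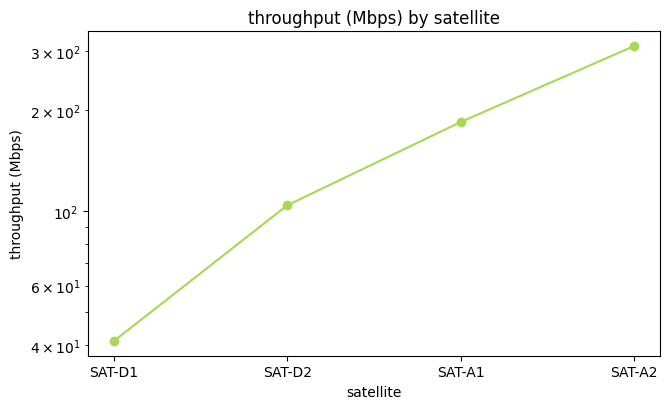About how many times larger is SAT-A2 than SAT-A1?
≈ 1.71×

SAT-A2 ≈ 300, SAT-A1 ≈ 175; 300/175 ≈ 1.71.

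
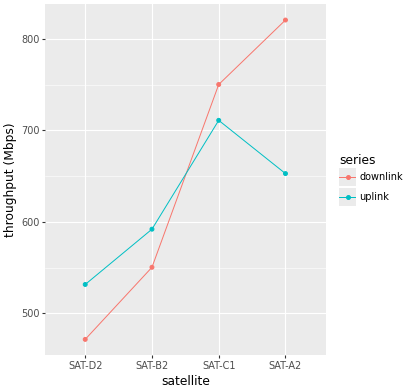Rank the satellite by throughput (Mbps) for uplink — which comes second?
Top 3 for uplink: SAT-C1 ≈ 700, SAT-A2 ≈ 650, SAT-B2 ≈ 600.

SAT-A2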